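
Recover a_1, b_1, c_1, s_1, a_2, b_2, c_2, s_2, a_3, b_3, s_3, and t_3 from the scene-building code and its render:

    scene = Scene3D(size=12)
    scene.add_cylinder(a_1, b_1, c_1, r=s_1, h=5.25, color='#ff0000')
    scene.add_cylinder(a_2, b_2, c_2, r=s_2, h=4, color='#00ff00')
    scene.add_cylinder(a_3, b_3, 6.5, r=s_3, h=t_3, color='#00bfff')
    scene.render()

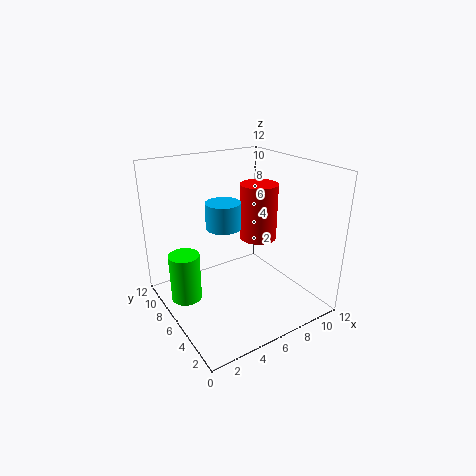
a_1 = 9.75, b_1 = 8.25, c_1 = 4.25, s_1 = 1.75, a_2 = 1.5, b_2 = 7, c_2 = 1.25, s_2 = 1.25, a_3 = 5.5, b_3 = 7.5, s_3 = 1.5, t_3 = 2.25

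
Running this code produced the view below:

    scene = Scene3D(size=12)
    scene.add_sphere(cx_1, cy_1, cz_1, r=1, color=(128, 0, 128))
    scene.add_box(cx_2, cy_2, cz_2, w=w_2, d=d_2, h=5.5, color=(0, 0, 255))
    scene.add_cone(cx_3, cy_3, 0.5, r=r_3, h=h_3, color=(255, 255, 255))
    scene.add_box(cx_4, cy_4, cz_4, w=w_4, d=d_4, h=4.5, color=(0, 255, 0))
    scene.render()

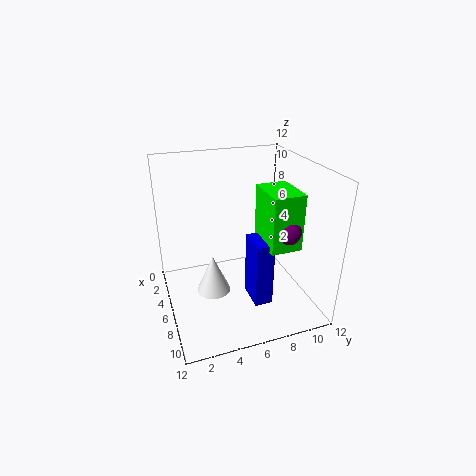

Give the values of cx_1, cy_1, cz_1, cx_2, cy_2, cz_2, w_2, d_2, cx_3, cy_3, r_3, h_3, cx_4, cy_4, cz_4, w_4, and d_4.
cx_1 = 9
cy_1 = 9
cz_1 = 7.5
cx_2 = 6.5
cy_2 = 6.5
cz_2 = 1
w_2 = 2.5
d_2 = 1.5
cx_3 = 5
cy_3 = 4
r_3 = 1.5
h_3 = 3.5
cx_4 = 6
cy_4 = 7.5
cz_4 = 6
w_4 = 3.5
d_4 = 2.5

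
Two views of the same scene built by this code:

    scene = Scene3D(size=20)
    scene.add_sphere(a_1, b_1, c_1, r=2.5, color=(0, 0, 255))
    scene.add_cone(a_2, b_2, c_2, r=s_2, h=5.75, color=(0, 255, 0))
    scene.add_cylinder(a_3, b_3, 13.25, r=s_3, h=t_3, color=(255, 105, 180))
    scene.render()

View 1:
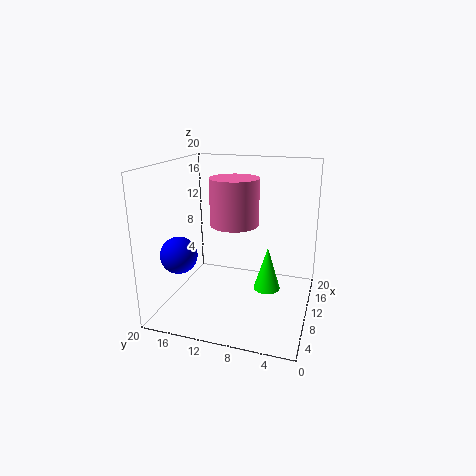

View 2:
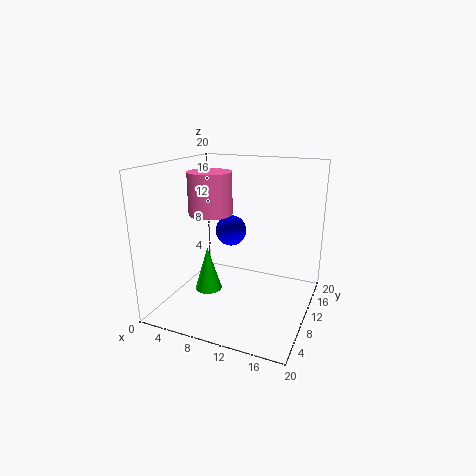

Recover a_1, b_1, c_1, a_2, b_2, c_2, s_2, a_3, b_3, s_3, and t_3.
a_1 = 5.75
b_1 = 17
c_1 = 8.25
a_2 = 7.75
b_2 = 5.25
c_2 = 4.25
s_2 = 1.75
a_3 = 6.25
b_3 = 9.25
s_3 = 3
t_3 = 5.75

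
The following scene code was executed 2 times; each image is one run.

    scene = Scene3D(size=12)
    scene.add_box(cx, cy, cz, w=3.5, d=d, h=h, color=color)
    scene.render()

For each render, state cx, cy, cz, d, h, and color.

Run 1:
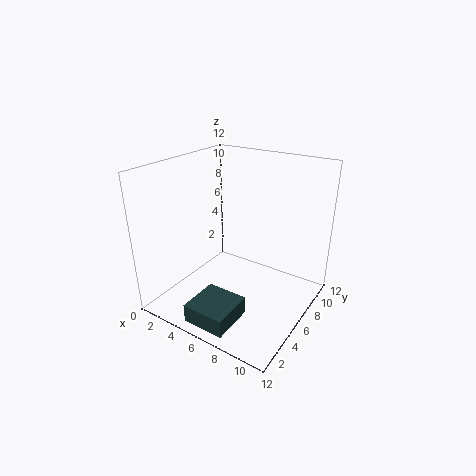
cx = 4.5
cy = 0.5
cz = 0.5
d = 3.5
h = 1.5
color = 'darkslategray'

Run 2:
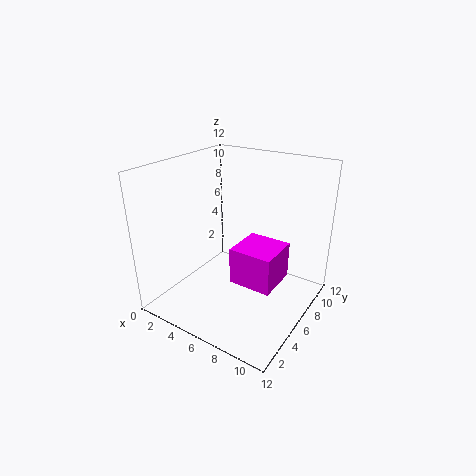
cx = 6.5
cy = 4
cz = 3
d = 3.5
h = 3
color = 'magenta'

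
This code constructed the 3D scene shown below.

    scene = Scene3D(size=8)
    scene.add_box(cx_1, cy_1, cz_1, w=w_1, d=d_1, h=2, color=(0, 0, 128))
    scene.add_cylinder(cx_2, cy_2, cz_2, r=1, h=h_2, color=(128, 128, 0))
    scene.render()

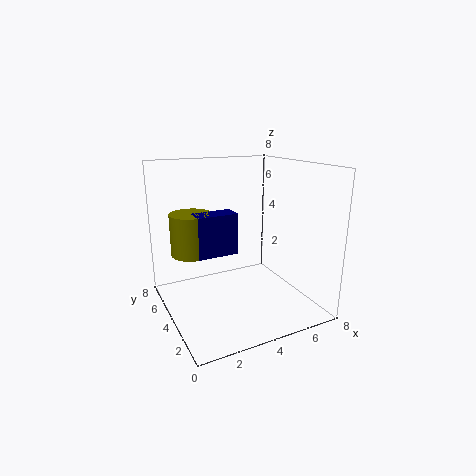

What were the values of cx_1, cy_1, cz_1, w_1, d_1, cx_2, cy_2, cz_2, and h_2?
cx_1 = 1, cy_1 = 2, cz_1 = 4, w_1 = 2, d_1 = 1, cx_2 = 1, cy_2 = 3, cz_2 = 4, h_2 = 2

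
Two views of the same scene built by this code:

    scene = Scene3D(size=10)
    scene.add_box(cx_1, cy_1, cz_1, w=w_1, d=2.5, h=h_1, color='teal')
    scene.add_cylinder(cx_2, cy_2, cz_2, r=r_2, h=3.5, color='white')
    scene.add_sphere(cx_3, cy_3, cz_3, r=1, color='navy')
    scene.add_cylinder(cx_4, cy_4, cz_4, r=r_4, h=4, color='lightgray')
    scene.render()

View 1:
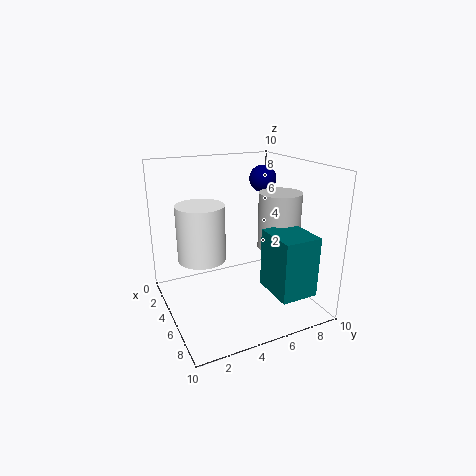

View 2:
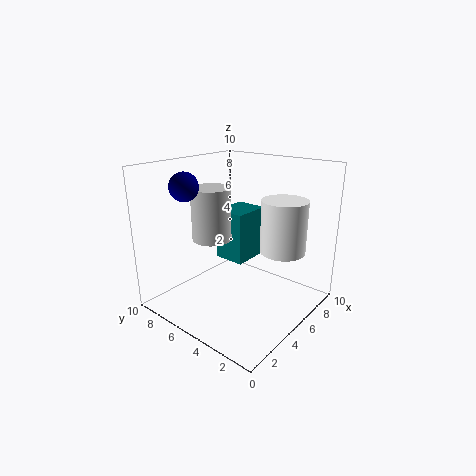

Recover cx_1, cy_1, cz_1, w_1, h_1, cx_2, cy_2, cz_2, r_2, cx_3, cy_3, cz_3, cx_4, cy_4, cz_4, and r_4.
cx_1 = 6.5, cy_1 = 6, cz_1 = 2, w_1 = 3, h_1 = 4, cx_2 = 6, cy_2 = 2, cz_2 = 4.5, r_2 = 1.5, cx_3 = 3, cy_3 = 8, cz_3 = 8.5, cx_4 = 5.5, cy_4 = 8, cz_4 = 4, r_4 = 1.5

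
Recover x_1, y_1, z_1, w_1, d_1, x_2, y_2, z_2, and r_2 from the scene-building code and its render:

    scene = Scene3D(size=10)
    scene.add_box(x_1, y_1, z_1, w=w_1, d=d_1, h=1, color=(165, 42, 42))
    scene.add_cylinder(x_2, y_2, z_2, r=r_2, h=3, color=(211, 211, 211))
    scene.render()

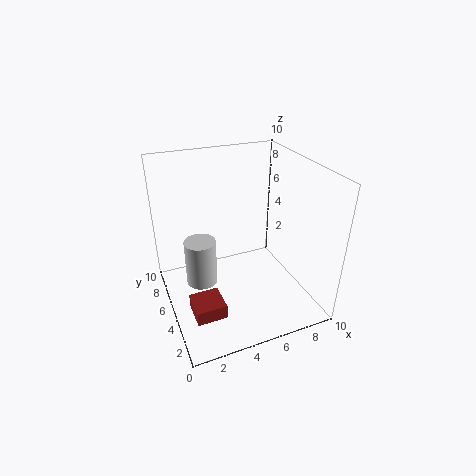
x_1 = 1
y_1 = 2
z_1 = 1
w_1 = 2
d_1 = 2
x_2 = 2
y_2 = 4
z_2 = 3
r_2 = 1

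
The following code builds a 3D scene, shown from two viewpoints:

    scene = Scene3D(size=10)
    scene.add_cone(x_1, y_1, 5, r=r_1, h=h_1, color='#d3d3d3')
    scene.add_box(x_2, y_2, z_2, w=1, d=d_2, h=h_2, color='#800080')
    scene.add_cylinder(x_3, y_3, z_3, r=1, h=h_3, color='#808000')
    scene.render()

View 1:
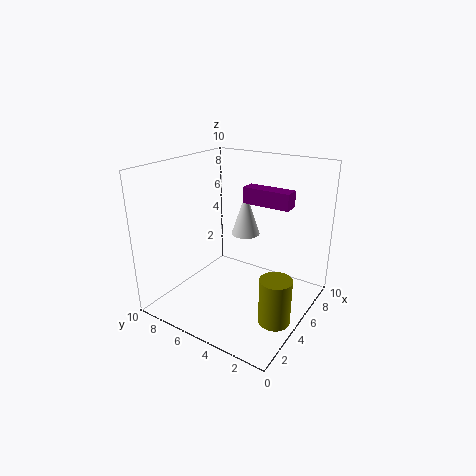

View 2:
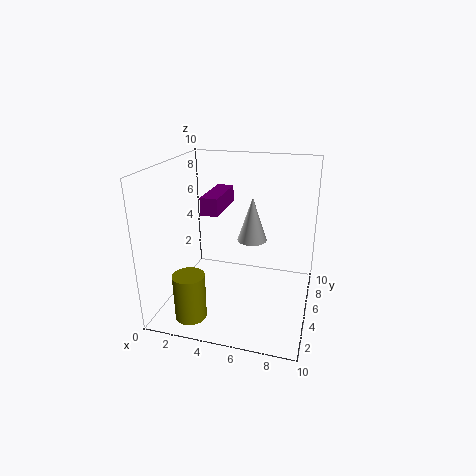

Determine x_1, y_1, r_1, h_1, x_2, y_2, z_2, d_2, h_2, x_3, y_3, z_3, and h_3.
x_1 = 6
y_1 = 5
r_1 = 1
h_1 = 3
x_2 = 4
y_2 = 1
z_2 = 8
d_2 = 3
h_2 = 1
x_3 = 3
y_3 = 1
z_3 = 1
h_3 = 3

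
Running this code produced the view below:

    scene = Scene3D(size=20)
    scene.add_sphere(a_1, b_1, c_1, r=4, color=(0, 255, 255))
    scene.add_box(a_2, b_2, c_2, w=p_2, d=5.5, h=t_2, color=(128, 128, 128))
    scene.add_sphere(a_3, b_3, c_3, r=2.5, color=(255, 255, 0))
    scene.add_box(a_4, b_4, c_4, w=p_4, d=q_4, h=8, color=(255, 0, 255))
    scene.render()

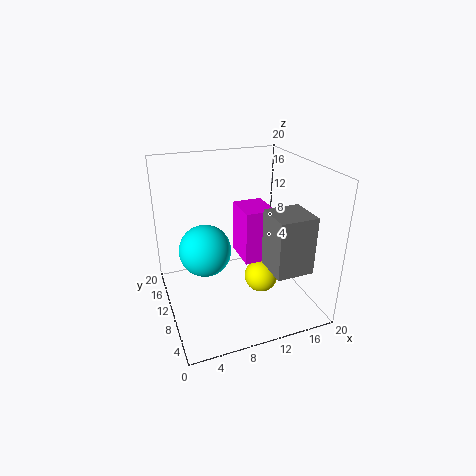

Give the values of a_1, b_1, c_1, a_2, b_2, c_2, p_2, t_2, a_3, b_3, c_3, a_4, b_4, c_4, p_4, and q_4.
a_1 = 6.5
b_1 = 15
c_1 = 6
a_2 = 14
b_2 = 5
c_2 = 5
p_2 = 5.5
t_2 = 8.5
a_3 = 14
b_3 = 10.5
c_3 = 2.5
a_4 = 11.5
b_4 = 10.5
c_4 = 5
p_4 = 4.5
q_4 = 5.5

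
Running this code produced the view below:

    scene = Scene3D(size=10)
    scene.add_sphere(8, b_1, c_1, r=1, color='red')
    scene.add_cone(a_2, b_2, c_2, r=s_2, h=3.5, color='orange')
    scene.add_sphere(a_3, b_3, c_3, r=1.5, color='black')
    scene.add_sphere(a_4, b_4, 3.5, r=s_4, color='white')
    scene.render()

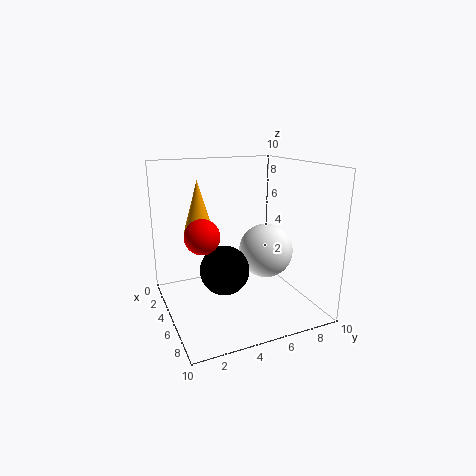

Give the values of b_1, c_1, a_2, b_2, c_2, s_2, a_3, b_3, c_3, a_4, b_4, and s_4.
b_1 = 1.5, c_1 = 6.5, a_2 = 4, b_2 = 2.5, c_2 = 5.5, s_2 = 1, a_3 = 7.5, b_3 = 3, c_3 = 4, a_4 = 4.5, b_4 = 7.5, s_4 = 2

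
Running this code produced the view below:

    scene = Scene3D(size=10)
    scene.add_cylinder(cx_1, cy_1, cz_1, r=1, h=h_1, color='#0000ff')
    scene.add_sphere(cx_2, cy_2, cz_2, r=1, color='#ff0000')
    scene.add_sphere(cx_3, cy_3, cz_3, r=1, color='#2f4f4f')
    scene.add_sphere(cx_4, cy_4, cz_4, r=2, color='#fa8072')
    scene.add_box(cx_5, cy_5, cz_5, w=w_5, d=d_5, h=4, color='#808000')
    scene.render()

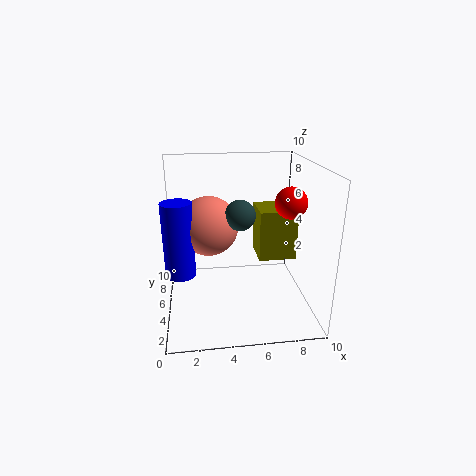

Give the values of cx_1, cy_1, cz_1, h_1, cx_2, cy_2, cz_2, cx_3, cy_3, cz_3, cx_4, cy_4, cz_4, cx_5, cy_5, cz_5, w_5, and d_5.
cx_1 = 1; cy_1 = 4; cz_1 = 3; h_1 = 5; cx_2 = 8; cy_2 = 3; cz_2 = 8; cx_3 = 5; cy_3 = 4; cz_3 = 7; cx_4 = 3; cy_4 = 5; cz_4 = 6; cx_5 = 7; cy_5 = 7; cz_5 = 2; w_5 = 3; d_5 = 3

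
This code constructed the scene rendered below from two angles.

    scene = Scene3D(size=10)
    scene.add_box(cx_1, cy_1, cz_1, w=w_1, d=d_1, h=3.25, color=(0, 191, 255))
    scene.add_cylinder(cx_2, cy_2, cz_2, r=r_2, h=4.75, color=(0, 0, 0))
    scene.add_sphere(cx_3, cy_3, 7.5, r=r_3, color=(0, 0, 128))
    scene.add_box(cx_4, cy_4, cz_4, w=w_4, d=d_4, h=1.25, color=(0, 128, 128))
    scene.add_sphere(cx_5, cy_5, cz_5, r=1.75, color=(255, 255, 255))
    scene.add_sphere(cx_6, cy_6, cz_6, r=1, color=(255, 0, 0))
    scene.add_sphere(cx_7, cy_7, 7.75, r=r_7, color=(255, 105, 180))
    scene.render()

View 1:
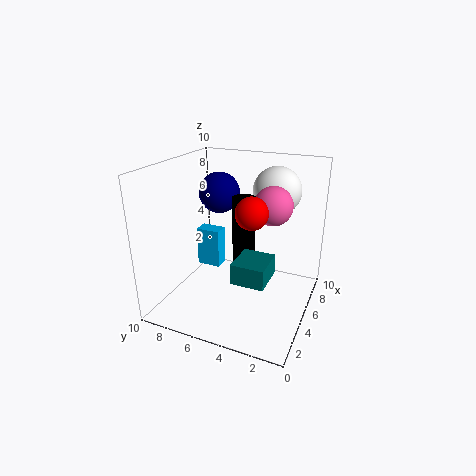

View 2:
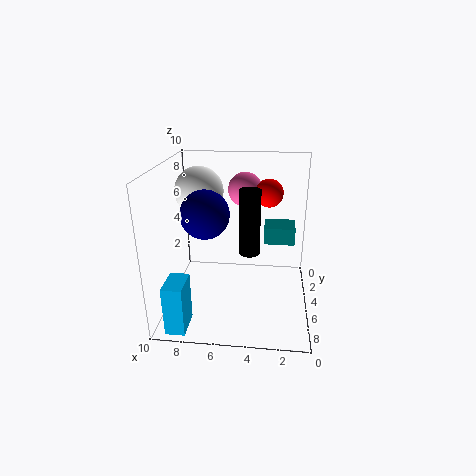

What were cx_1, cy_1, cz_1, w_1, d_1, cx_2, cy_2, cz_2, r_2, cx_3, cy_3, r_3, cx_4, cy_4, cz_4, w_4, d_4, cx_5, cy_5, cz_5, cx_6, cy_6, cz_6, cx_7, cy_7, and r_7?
cx_1 = 7.75, cy_1 = 8, cz_1 = 0.5, w_1 = 1.25, d_1 = 2, cx_2 = 4.25, cy_2 = 4.25, cz_2 = 3.5, r_2 = 0.75, cx_3 = 6.75, cy_3 = 7.25, r_3 = 1.5, cx_4 = 1, cy_4 = 1.75, cz_4 = 4, w_4 = 2.25, d_4 = 2, cx_5 = 8, cy_5 = 3.25, cz_5 = 7.75, cx_6 = 3, cy_6 = 3.25, cz_6 = 7.75, cx_7 = 4.75, cy_7 = 2.5, r_7 = 1.25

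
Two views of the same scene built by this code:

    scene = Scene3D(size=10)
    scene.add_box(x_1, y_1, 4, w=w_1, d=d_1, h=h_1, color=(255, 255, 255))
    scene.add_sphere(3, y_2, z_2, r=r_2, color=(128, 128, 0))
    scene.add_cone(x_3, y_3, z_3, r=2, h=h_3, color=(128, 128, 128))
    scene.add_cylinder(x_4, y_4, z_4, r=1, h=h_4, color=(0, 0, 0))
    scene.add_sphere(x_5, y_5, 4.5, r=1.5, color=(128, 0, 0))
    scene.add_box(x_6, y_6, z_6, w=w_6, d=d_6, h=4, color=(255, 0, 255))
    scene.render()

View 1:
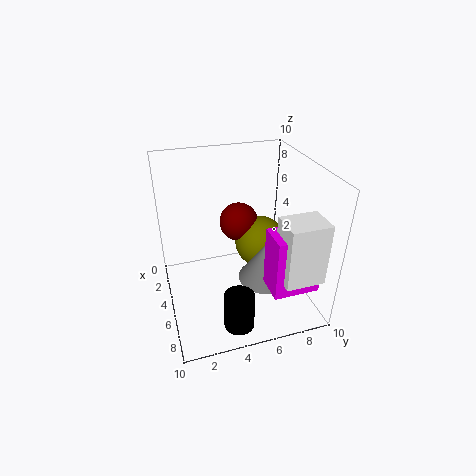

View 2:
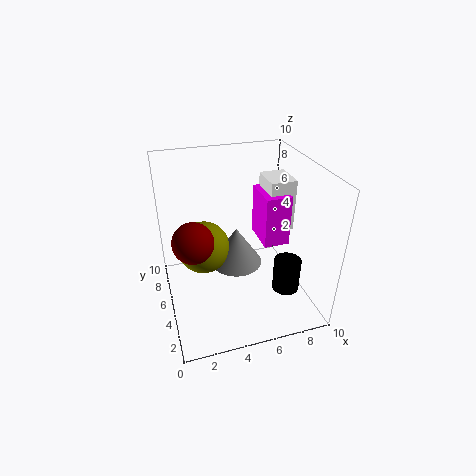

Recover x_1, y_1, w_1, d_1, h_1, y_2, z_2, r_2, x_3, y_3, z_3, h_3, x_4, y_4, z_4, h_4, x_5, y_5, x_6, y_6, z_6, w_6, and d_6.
x_1 = 8
y_1 = 6.5
w_1 = 2
d_1 = 2.5
h_1 = 4
y_2 = 7.5
z_2 = 3
r_2 = 2
x_3 = 5.5
y_3 = 7
z_3 = 1.5
h_3 = 3
x_4 = 8.5
y_4 = 4
z_4 = 0.5
h_4 = 2.5
x_5 = 2
y_5 = 6
x_6 = 7.5
y_6 = 6
z_6 = 3
w_6 = 2
d_6 = 3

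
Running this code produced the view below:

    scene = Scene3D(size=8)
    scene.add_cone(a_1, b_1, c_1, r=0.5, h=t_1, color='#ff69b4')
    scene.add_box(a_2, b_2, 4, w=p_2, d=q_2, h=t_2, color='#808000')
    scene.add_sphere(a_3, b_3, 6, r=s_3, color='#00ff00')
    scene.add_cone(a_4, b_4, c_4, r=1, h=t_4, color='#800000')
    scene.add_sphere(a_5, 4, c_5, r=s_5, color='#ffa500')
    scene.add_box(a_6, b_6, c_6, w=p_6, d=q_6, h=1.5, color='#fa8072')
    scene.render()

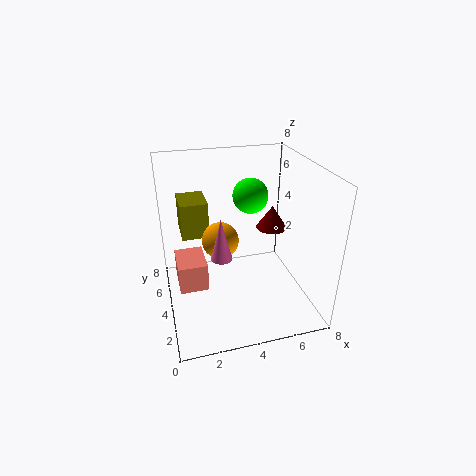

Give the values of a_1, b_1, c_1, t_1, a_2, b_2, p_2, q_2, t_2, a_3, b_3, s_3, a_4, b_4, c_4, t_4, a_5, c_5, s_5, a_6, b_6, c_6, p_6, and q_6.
a_1 = 2.5; b_1 = 1.5; c_1 = 4.5; t_1 = 2; a_2 = 1; b_2 = 4.5; p_2 = 1.5; q_2 = 2; t_2 = 2; a_3 = 5; b_3 = 5; s_3 = 1; a_4 = 7; b_4 = 6.5; c_4 = 3; t_4 = 1.5; a_5 = 3; c_5 = 4; s_5 = 1; a_6 = 0.5; b_6 = 2.5; c_6 = 2; p_6 = 1.5; q_6 = 2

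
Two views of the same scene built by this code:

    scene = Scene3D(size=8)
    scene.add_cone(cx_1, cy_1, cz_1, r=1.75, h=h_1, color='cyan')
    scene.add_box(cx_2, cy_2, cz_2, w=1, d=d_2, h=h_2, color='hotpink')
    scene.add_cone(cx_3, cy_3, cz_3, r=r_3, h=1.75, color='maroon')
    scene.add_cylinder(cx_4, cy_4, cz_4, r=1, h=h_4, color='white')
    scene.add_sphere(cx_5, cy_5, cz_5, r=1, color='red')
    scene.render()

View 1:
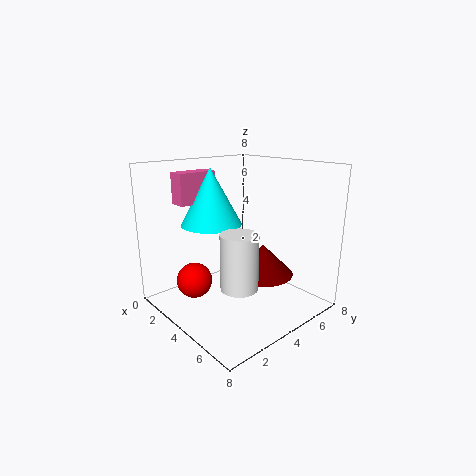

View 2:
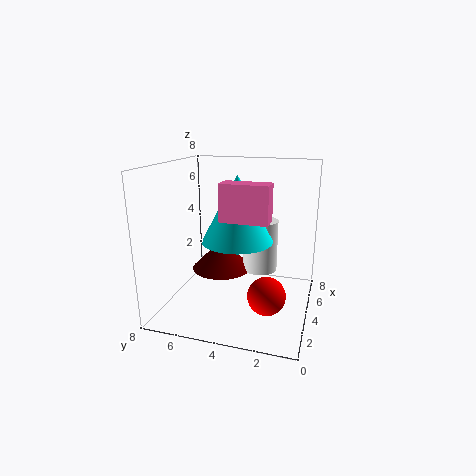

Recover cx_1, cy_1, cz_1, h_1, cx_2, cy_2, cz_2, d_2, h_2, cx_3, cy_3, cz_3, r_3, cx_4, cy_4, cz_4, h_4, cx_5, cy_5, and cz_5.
cx_1 = 2.25
cy_1 = 3.5
cz_1 = 4.5
h_1 = 3.25
cx_2 = 1
cy_2 = 1.75
cz_2 = 5.75
d_2 = 2.25
h_2 = 1.75
cx_3 = 4.75
cy_3 = 5.25
cz_3 = 1.75
r_3 = 1.75
cx_4 = 5.25
cy_4 = 3
cz_4 = 1.75
h_4 = 3
cx_5 = 2.5
cy_5 = 2
cz_5 = 1.5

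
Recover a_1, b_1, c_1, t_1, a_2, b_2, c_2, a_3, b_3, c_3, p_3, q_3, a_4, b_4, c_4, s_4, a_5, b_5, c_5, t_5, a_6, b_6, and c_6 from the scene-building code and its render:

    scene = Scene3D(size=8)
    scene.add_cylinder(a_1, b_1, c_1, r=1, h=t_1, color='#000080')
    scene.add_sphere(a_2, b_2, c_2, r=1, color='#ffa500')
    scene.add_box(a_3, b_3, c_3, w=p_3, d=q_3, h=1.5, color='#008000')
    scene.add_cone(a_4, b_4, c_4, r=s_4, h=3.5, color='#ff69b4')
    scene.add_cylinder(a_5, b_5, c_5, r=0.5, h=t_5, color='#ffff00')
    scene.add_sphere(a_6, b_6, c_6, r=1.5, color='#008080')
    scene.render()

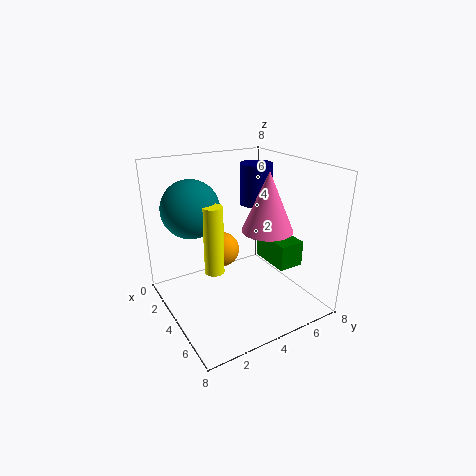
a_1 = 2; b_1 = 6.5; c_1 = 5; t_1 = 2.5; a_2 = 3; b_2 = 3.5; c_2 = 3; a_3 = 3; b_3 = 6; c_3 = 2; p_3 = 2.5; q_3 = 1.5; a_4 = 4; b_4 = 6; c_4 = 4; s_4 = 1.5; a_5 = 5; b_5 = 2; c_5 = 3; t_5 = 3.5; a_6 = 3.5; b_6 = 1.5; c_6 = 6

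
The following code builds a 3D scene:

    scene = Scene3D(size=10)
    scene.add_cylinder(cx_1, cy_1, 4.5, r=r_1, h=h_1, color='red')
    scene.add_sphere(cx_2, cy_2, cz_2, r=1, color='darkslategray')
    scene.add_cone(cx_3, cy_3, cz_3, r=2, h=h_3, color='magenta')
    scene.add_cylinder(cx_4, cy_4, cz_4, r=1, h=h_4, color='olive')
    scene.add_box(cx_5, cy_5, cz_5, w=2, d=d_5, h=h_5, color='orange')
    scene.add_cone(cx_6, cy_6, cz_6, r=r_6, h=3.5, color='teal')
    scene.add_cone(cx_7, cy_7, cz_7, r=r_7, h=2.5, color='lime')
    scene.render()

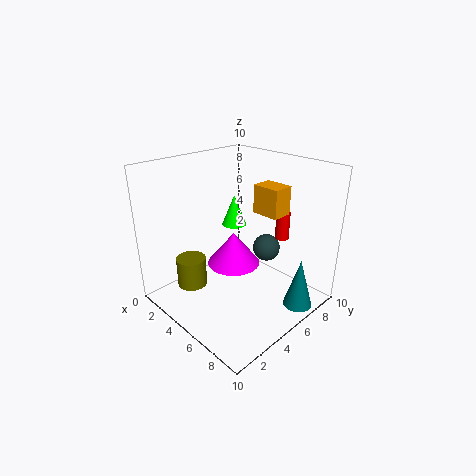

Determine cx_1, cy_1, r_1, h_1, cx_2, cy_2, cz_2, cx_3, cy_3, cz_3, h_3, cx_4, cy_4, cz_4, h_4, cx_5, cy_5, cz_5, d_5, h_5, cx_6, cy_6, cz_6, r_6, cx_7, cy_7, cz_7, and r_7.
cx_1 = 6.5; cy_1 = 8; r_1 = 0.5; h_1 = 2; cx_2 = 5.5; cy_2 = 7.5; cz_2 = 3.5; cx_3 = 3.5; cy_3 = 6; cz_3 = 2; h_3 = 2.5; cx_4 = 3.5; cy_4 = 2; cz_4 = 2; h_4 = 2; cx_5 = 5; cy_5 = 6.5; cz_5 = 6.5; d_5 = 1.5; h_5 = 2; cx_6 = 9; cy_6 = 7; cz_6 = 0.5; r_6 = 1; cx_7 = 1.5; cy_7 = 8; cz_7 = 4; r_7 = 1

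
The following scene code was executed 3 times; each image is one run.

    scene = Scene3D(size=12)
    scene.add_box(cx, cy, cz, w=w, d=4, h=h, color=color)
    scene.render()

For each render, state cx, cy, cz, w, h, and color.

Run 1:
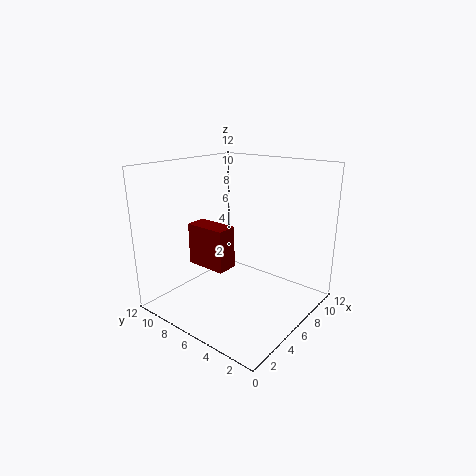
cx = 6
cy = 8
cz = 2
w = 2
h = 4
color = 'maroon'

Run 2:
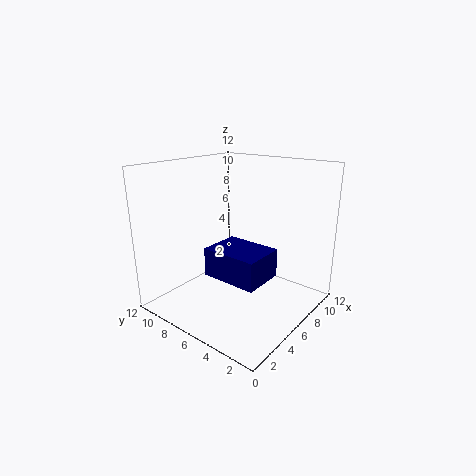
cx = 1
cy = 1
cz = 5
w = 3
h = 2
color = 'navy'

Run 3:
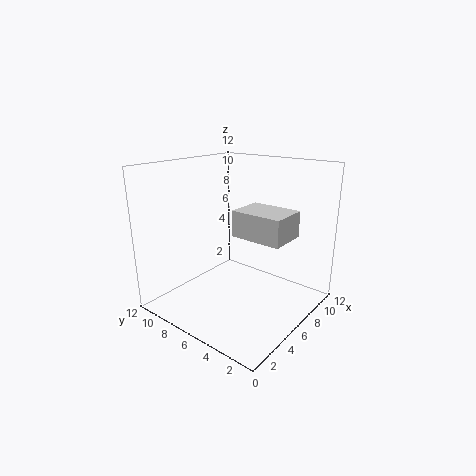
cx = 4
cy = 1
cz = 7
w = 3
h = 2
color = 'lightgray'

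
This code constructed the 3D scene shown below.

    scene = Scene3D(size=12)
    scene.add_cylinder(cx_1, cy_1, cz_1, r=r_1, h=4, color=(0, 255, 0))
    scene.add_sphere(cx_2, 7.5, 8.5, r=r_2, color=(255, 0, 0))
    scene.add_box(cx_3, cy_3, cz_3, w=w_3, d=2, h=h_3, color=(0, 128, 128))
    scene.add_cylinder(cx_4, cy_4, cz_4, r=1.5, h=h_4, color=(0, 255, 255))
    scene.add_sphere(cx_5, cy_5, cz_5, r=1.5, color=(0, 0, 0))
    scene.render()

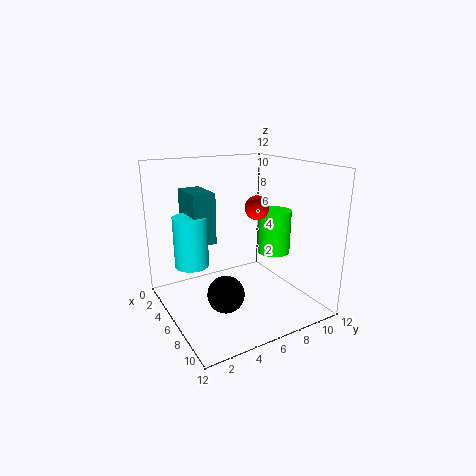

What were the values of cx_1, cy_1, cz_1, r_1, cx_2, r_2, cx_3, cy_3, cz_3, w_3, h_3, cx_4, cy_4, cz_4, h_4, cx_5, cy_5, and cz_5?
cx_1 = 5, cy_1 = 10.5, cz_1 = 3.5, r_1 = 1.5, cx_2 = 6.5, r_2 = 1, cx_3 = 0.5, cy_3 = 3, cz_3 = 5, w_3 = 3.5, h_3 = 4.5, cx_4 = 3, cy_4 = 3, cz_4 = 3, h_4 = 4.5, cx_5 = 7.5, cy_5 = 4, cz_5 = 2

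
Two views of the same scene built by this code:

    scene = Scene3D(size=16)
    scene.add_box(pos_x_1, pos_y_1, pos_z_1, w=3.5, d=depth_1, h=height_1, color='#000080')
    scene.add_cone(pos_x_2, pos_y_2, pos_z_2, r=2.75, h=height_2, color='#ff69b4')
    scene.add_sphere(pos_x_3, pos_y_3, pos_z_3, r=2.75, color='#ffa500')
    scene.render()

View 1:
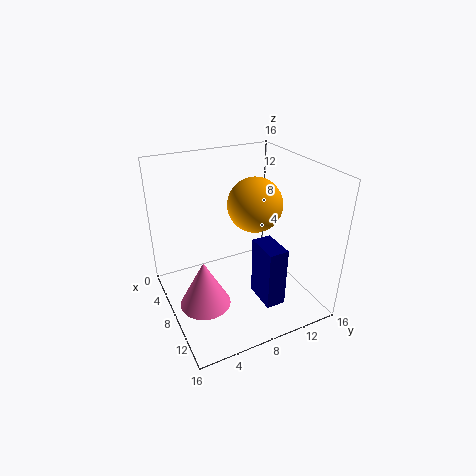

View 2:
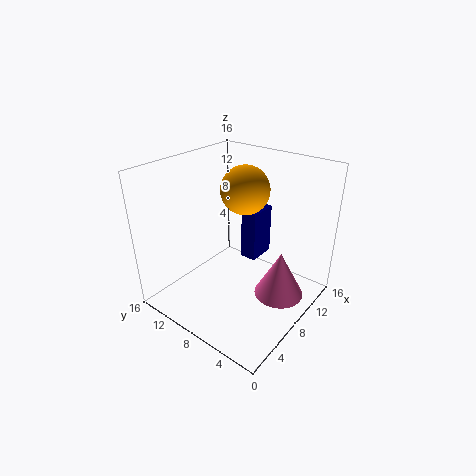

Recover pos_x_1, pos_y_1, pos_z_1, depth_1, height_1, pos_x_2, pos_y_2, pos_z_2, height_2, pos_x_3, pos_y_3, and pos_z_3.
pos_x_1 = 11.25
pos_y_1 = 8
pos_z_1 = 3.25
depth_1 = 2
height_1 = 6.25
pos_x_2 = 9.5
pos_y_2 = 3.25
pos_z_2 = 1.75
height_2 = 5.25
pos_x_3 = 10.25
pos_y_3 = 8.75
pos_z_3 = 12.75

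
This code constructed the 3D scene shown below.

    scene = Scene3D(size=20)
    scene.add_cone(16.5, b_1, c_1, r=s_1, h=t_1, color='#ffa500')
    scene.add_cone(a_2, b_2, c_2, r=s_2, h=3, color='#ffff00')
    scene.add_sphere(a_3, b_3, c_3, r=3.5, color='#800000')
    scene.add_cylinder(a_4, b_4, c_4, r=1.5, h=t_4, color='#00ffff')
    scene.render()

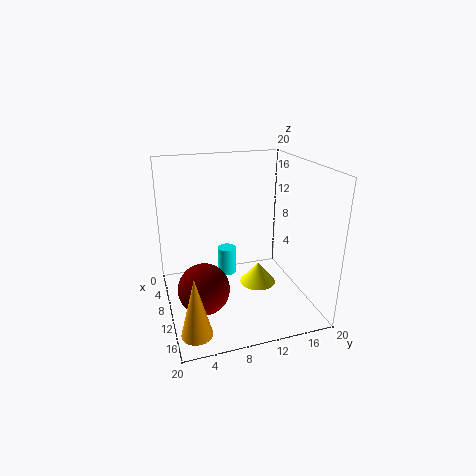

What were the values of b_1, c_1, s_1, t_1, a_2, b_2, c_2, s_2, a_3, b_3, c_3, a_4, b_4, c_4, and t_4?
b_1 = 2.5; c_1 = 0.5; s_1 = 2; t_1 = 8; a_2 = 11.5; b_2 = 12.5; c_2 = 3.5; s_2 = 2.5; a_3 = 12; b_3 = 4.5; c_3 = 4; a_4 = 2.5; b_4 = 10.5; c_4 = 0.5; t_4 = 4.5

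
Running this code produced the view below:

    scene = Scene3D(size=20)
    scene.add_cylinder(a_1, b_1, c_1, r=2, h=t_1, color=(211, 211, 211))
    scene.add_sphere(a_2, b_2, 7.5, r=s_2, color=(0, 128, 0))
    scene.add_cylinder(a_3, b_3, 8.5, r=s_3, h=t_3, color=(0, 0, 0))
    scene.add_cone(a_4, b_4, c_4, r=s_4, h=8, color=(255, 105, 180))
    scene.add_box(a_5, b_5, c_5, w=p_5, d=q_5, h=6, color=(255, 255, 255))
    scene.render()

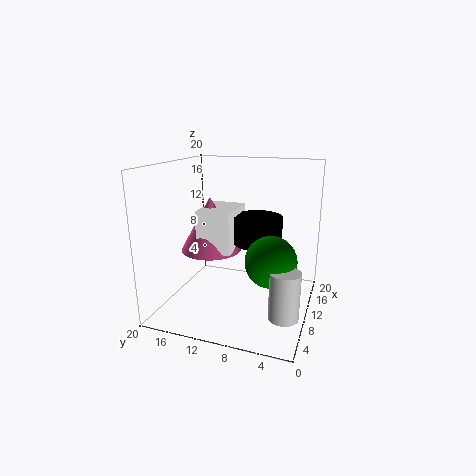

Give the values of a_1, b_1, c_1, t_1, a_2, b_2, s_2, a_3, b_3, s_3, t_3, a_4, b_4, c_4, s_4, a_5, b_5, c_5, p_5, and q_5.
a_1 = 6.5
b_1 = 2.5
c_1 = 1
t_1 = 6.5
a_2 = 9
b_2 = 5
s_2 = 3.5
a_3 = 13
b_3 = 8
s_3 = 3.5
t_3 = 4
a_4 = 12
b_4 = 15
c_4 = 7
s_4 = 4.5
a_5 = 9
b_5 = 11
c_5 = 7.5
p_5 = 7
q_5 = 5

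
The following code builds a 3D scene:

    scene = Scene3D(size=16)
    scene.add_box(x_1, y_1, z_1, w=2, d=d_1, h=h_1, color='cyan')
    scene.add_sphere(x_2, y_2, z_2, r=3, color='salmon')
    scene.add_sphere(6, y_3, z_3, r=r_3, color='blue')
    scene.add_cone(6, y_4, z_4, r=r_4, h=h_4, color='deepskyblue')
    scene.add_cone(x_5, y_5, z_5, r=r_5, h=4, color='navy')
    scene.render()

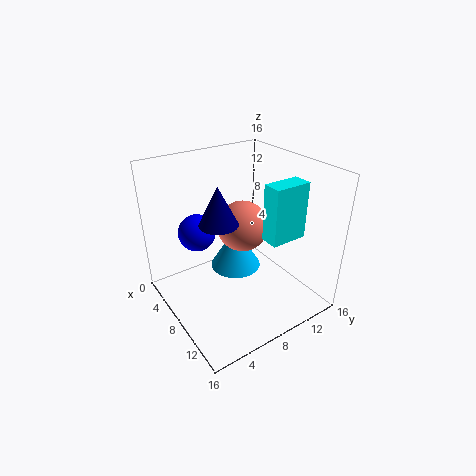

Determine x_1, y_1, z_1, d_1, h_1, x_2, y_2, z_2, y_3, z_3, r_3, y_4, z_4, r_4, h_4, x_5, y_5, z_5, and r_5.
x_1 = 11; y_1 = 9; z_1 = 9; d_1 = 4; h_1 = 6; x_2 = 6; y_2 = 10; z_2 = 8; y_3 = 4; z_3 = 9; r_3 = 2; y_4 = 9; z_4 = 3; r_4 = 3; h_4 = 5; x_5 = 9; y_5 = 5; z_5 = 11; r_5 = 2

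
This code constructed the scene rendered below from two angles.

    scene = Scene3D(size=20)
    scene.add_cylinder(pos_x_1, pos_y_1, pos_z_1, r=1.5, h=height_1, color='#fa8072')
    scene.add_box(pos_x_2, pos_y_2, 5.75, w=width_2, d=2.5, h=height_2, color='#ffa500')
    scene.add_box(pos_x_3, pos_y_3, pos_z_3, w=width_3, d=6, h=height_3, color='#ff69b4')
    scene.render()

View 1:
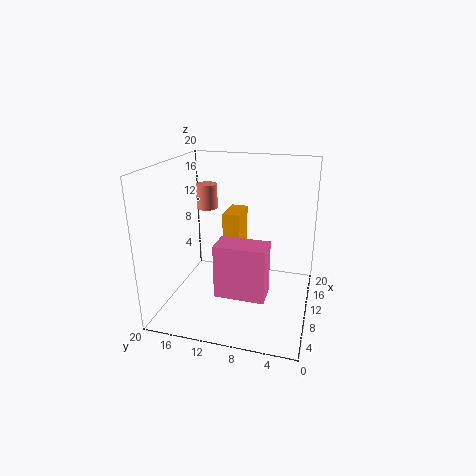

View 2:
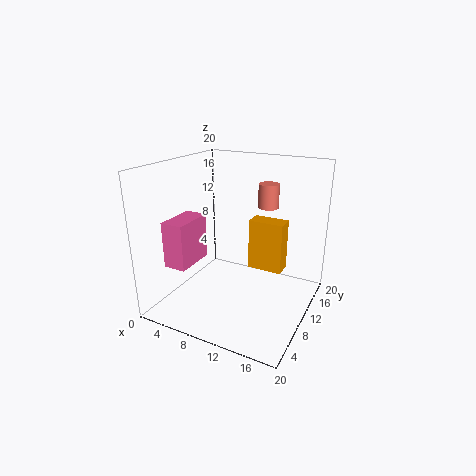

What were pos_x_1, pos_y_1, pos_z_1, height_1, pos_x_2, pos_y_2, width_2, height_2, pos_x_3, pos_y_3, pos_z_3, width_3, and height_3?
pos_x_1 = 12.25
pos_y_1 = 15.25
pos_z_1 = 13.25
height_1 = 3.5
pos_x_2 = 11.5
pos_y_2 = 10.25
width_2 = 4.75
height_2 = 7
pos_x_3 = 1.25
pos_y_3 = 4.5
pos_z_3 = 6
width_3 = 3.25
height_3 = 6.5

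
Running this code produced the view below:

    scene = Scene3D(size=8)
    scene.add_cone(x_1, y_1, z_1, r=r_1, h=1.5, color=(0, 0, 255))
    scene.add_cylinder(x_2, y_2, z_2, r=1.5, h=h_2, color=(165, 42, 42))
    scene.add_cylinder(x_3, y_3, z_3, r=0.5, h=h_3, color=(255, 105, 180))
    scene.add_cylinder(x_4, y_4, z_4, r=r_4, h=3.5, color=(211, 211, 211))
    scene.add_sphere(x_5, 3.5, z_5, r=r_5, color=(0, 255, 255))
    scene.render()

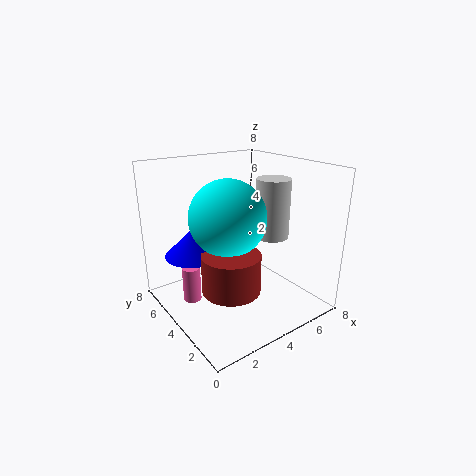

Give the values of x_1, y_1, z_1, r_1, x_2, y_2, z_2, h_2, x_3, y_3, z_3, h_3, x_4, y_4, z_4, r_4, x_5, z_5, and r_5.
x_1 = 1.5; y_1 = 4.5; z_1 = 3.5; r_1 = 1.5; x_2 = 2.5; y_2 = 2.5; z_2 = 2; h_2 = 2; x_3 = 1.5; y_3 = 5; z_3 = 0.5; h_3 = 2; x_4 = 6.5; y_4 = 4; z_4 = 3.5; r_4 = 1; x_5 = 3; z_5 = 5.5; r_5 = 2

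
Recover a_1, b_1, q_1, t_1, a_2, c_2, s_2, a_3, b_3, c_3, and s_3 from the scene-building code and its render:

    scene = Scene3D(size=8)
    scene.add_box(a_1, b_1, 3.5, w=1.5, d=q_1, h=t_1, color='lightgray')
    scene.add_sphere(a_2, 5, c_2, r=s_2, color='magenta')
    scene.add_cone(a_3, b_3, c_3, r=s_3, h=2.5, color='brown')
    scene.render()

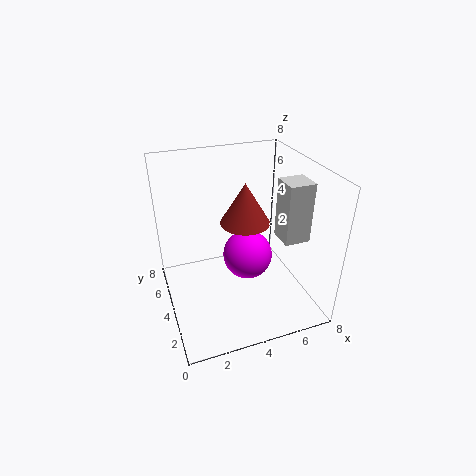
a_1 = 6.5
b_1 = 3
q_1 = 1.5
t_1 = 3.5
a_2 = 5
c_2 = 2
s_2 = 1.5
a_3 = 5
b_3 = 5.5
c_3 = 4
s_3 = 1.5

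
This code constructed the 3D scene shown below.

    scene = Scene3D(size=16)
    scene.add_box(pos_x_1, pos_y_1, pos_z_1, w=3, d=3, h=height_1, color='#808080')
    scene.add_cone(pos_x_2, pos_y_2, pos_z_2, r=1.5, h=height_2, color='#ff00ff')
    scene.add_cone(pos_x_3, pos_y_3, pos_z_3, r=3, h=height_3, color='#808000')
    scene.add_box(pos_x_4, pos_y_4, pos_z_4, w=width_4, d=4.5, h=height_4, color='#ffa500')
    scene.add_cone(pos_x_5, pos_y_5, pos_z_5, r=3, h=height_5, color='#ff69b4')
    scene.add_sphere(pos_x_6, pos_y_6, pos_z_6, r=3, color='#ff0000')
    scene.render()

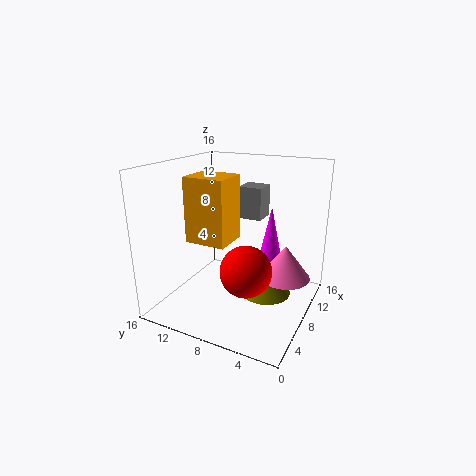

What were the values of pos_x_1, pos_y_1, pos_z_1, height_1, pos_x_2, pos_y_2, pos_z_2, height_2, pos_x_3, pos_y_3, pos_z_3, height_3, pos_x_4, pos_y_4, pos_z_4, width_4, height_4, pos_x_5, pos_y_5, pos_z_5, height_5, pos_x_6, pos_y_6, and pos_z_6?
pos_x_1 = 13; pos_y_1 = 7.5; pos_z_1 = 8.5; height_1 = 4; pos_x_2 = 13; pos_y_2 = 6; pos_z_2 = 3.5; height_2 = 7; pos_x_3 = 10.5; pos_y_3 = 5.5; pos_z_3 = 0.5; height_3 = 4; pos_x_4 = 4.5; pos_y_4 = 8; pos_z_4 = 8; width_4 = 4; height_4 = 7; pos_x_5 = 11.5; pos_y_5 = 3.5; pos_z_5 = 2.5; height_5 = 4; pos_x_6 = 8; pos_y_6 = 7; pos_z_6 = 4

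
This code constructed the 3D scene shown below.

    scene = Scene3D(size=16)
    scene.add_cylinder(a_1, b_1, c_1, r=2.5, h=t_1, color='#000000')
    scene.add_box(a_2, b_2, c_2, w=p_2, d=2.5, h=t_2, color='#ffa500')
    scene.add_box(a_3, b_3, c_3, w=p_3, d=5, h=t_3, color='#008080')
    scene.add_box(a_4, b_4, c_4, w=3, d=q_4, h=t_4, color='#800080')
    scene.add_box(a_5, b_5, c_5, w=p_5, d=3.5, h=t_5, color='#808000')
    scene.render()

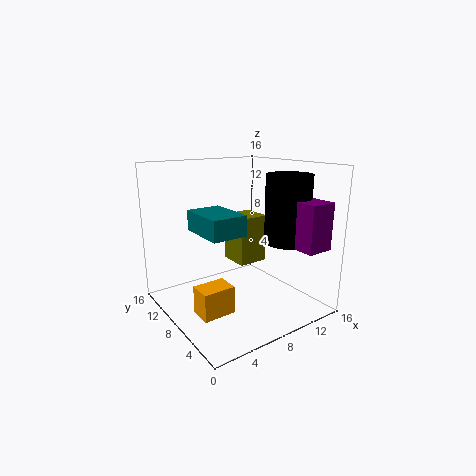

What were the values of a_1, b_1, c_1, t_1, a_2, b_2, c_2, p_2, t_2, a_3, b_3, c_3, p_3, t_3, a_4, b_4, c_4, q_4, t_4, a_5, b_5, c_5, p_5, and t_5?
a_1 = 12.5, b_1 = 5, c_1 = 7.5, t_1 = 7.5, a_2 = 2, b_2 = 5, c_2 = 1, p_2 = 3.5, t_2 = 3, a_3 = 2, b_3 = 3, c_3 = 10, p_3 = 3.5, t_3 = 2, a_4 = 11.5, b_4 = 0.5, c_4 = 7.5, q_4 = 5, t_4 = 5, a_5 = 8.5, b_5 = 8, c_5 = 4.5, p_5 = 3.5, t_5 = 5.5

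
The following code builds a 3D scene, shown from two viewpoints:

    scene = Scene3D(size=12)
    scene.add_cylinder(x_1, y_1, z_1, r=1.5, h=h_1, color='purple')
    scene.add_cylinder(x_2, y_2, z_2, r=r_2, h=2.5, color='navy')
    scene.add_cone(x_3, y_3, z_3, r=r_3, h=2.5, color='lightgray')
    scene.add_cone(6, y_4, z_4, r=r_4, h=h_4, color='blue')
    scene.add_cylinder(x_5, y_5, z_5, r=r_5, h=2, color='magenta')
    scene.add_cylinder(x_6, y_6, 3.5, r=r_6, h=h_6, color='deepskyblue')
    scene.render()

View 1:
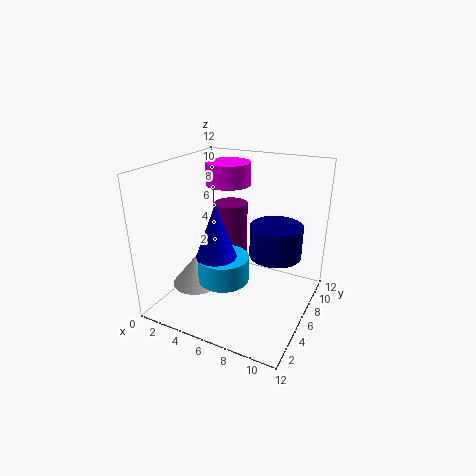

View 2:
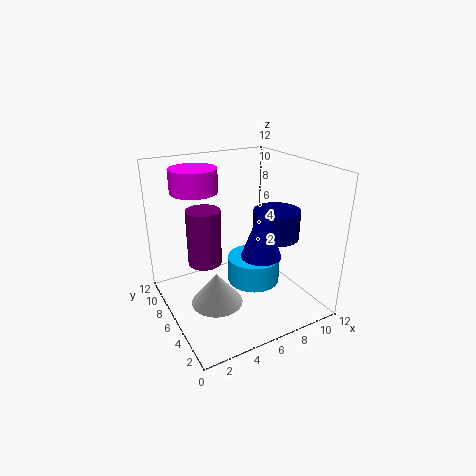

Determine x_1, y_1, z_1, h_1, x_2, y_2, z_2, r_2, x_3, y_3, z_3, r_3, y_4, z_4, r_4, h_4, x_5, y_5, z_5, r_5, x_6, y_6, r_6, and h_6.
x_1 = 4, y_1 = 8.5, z_1 = 3, h_1 = 5, x_2 = 9.5, y_2 = 5.5, z_2 = 5.5, r_2 = 2, x_3 = 3, y_3 = 4, z_3 = 2, r_3 = 2, y_4 = 2.5, z_4 = 6, r_4 = 1.5, h_4 = 4, x_5 = 3.5, y_5 = 9, z_5 = 9.5, r_5 = 2, x_6 = 6, y_6 = 3.5, r_6 = 2, h_6 = 2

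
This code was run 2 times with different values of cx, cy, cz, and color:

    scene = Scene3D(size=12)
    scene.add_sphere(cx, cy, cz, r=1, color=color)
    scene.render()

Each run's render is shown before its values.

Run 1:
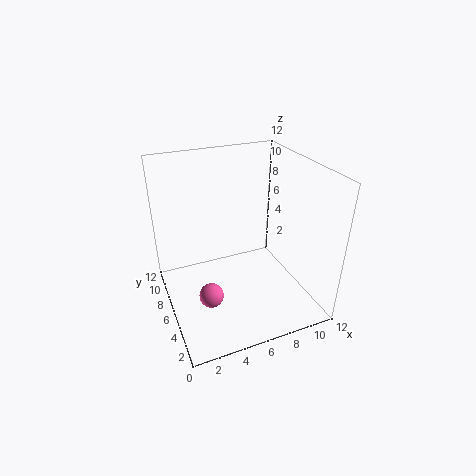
cx = 3
cy = 4.5
cz = 2
color = 'hotpink'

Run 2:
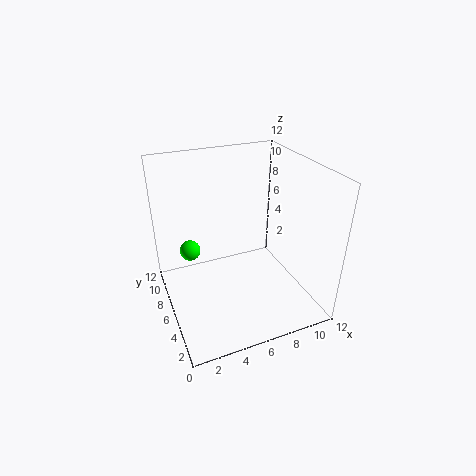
cx = 3
cy = 11
cz = 2.5
color = 'lime'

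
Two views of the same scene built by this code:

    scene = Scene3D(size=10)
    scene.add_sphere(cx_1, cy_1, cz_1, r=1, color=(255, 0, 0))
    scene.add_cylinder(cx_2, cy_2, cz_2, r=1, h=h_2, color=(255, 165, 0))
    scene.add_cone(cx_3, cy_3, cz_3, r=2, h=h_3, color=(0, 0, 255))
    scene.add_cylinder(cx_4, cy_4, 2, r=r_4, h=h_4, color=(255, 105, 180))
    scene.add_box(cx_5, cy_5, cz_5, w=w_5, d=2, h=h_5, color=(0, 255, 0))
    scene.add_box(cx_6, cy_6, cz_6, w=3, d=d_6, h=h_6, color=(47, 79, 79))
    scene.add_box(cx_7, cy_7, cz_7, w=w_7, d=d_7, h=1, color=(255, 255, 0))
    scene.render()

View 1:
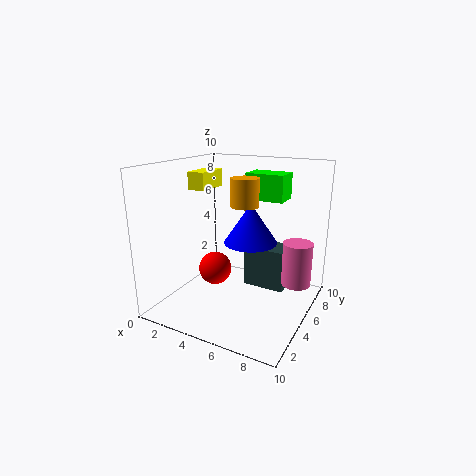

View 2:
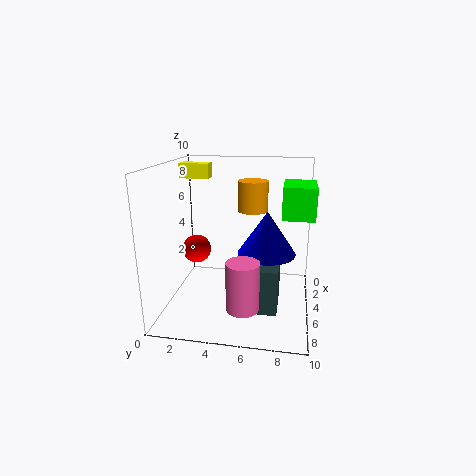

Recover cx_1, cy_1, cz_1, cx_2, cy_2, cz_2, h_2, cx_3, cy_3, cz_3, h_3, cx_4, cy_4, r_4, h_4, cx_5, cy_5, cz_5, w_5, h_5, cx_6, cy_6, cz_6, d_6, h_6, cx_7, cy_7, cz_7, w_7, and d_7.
cx_1 = 5, cy_1 = 2, cz_1 = 4, cx_2 = 5, cy_2 = 6, cz_2 = 7, h_2 = 2, cx_3 = 5, cy_3 = 7, cz_3 = 4, h_3 = 3, cx_4 = 9, cy_4 = 6, r_4 = 1, h_4 = 3, cx_5 = 4, cy_5 = 8, cz_5 = 7, w_5 = 3, h_5 = 2, cx_6 = 5, cy_6 = 6, cz_6 = 1, d_6 = 2, h_6 = 3, cx_7 = 4, cy_7 = 1, cz_7 = 9, w_7 = 1, d_7 = 2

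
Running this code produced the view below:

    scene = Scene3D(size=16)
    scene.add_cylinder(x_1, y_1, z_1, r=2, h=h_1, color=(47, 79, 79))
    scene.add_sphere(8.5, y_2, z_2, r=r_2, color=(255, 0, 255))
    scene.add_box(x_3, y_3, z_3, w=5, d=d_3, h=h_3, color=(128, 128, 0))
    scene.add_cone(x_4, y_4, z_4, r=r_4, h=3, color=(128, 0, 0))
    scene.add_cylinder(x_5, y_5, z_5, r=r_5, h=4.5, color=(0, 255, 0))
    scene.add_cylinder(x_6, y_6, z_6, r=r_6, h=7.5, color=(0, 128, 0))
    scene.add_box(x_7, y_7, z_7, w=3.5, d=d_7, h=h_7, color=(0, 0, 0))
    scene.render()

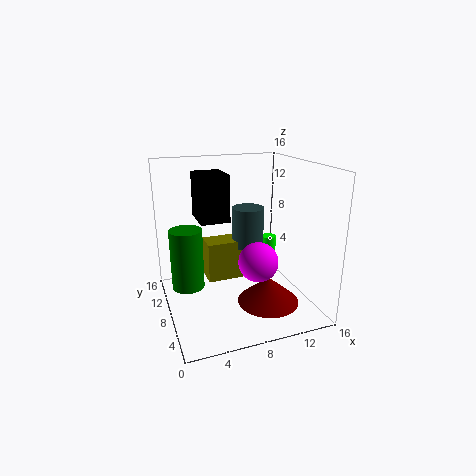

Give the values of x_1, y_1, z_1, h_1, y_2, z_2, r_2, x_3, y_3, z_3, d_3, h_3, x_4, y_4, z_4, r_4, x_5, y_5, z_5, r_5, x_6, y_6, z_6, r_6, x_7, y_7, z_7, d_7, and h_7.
x_1 = 11; y_1 = 12.5; z_1 = 5; h_1 = 5; y_2 = 3.5; z_2 = 7; r_2 = 2; x_3 = 5.5; y_3 = 11.5; z_3 = 1; d_3 = 3; h_3 = 5; x_4 = 11; y_4 = 6; z_4 = 0.5; r_4 = 3.5; x_5 = 15; y_5 = 14.5; z_5 = 0.5; r_5 = 1; x_6 = 3; y_6 = 12.5; z_6 = 0.5; r_6 = 2; x_7 = 4.5; y_7 = 10.5; z_7 = 9; d_7 = 4.5; h_7 = 5.5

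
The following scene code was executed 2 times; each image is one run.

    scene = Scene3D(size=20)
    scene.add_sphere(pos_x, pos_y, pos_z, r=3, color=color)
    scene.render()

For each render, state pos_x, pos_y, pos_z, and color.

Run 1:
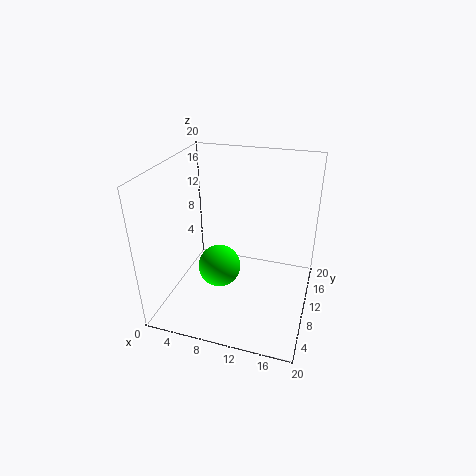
pos_x = 7.5, pos_y = 9, pos_z = 5.5, color = 'lime'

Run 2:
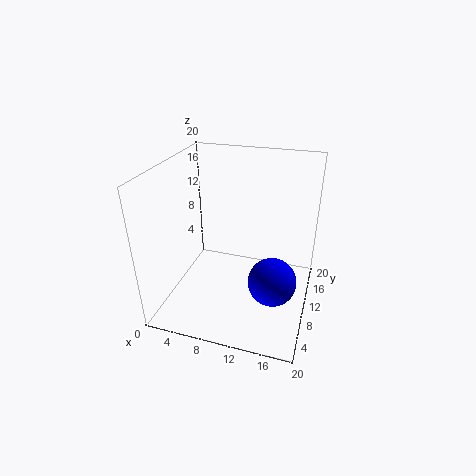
pos_x = 16, pos_y = 5, pos_z = 7.5, color = 'blue'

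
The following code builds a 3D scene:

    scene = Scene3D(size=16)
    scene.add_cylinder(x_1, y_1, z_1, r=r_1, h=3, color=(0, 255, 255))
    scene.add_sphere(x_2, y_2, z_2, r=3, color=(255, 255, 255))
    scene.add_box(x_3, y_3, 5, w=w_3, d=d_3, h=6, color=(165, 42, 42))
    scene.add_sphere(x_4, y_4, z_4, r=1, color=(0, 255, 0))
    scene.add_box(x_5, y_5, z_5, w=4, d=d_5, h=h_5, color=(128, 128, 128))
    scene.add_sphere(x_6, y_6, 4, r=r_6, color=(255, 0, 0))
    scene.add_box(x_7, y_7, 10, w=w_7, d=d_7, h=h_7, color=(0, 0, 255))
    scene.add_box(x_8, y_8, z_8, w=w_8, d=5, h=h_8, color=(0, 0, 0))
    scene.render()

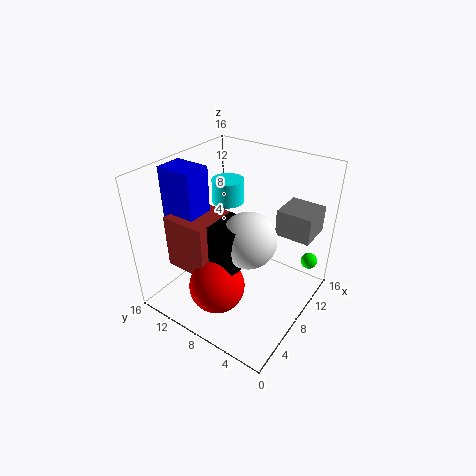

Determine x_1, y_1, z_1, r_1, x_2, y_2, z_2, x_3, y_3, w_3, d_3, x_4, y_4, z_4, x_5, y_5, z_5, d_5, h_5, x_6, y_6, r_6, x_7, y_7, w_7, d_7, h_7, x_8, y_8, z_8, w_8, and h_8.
x_1 = 13
y_1 = 13
z_1 = 9
r_1 = 2
x_2 = 7
y_2 = 6
z_2 = 9
x_3 = 3
y_3 = 9
w_3 = 5
d_3 = 5
x_4 = 15
y_4 = 2
z_4 = 3
x_5 = 11
y_5 = 1
z_5 = 8
d_5 = 4
h_5 = 3
x_6 = 4
y_6 = 8
r_6 = 3
x_7 = 4
y_7 = 11
w_7 = 3
d_7 = 4
h_7 = 6
x_8 = 4
y_8 = 6
z_8 = 6
w_8 = 4
h_8 = 5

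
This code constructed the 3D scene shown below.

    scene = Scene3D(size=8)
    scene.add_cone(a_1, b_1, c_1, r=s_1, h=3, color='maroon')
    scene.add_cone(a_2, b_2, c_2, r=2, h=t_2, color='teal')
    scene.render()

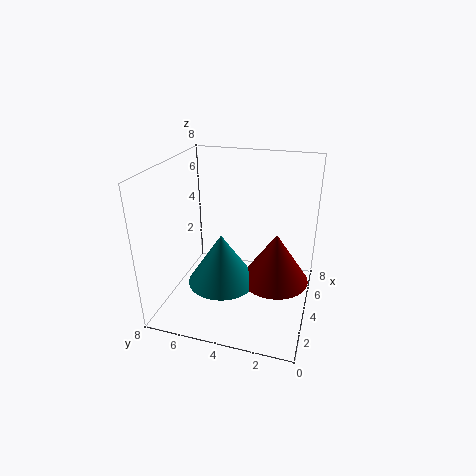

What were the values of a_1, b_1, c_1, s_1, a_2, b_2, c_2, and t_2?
a_1 = 5
b_1 = 2
c_1 = 1
s_1 = 2
a_2 = 4
b_2 = 5
c_2 = 1
t_2 = 3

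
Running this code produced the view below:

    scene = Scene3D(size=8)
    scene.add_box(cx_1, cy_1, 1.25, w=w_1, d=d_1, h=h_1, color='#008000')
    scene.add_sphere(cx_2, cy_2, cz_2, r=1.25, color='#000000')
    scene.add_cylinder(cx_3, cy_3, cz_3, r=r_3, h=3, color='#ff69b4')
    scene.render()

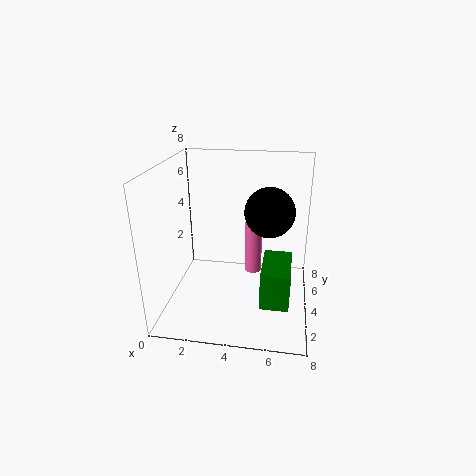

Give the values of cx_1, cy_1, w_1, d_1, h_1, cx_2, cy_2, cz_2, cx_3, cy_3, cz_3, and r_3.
cx_1 = 5.5, cy_1 = 1.5, w_1 = 1.5, d_1 = 2.75, h_1 = 2, cx_2 = 5.75, cy_2 = 3, cz_2 = 6, cx_3 = 4.75, cy_3 = 5, cz_3 = 1.5, r_3 = 0.5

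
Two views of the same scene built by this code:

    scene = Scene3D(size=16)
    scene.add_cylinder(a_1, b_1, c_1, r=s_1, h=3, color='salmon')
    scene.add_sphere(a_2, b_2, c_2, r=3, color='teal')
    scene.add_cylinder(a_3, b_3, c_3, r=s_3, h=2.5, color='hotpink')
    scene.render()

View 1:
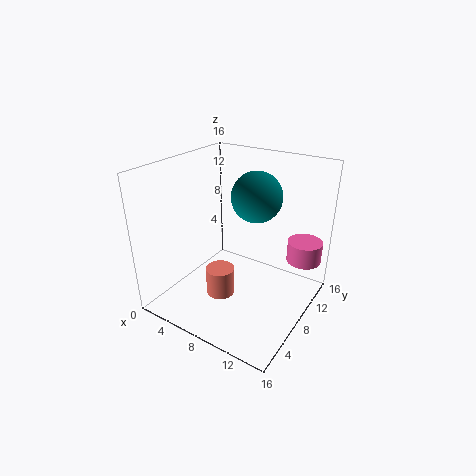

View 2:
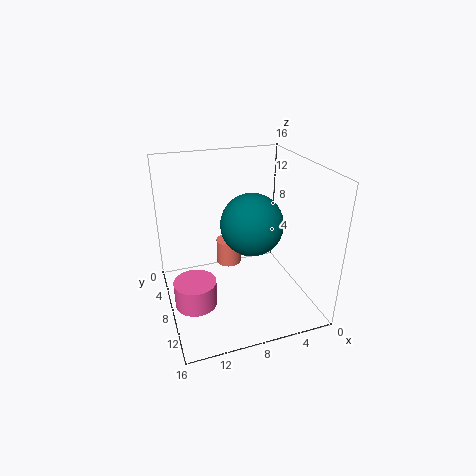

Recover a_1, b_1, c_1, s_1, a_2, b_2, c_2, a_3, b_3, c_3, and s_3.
a_1 = 8; b_1 = 4.5; c_1 = 3; s_1 = 1.5; a_2 = 8; b_2 = 12; c_2 = 11.5; a_3 = 14; b_3 = 13; c_3 = 4.5; s_3 = 2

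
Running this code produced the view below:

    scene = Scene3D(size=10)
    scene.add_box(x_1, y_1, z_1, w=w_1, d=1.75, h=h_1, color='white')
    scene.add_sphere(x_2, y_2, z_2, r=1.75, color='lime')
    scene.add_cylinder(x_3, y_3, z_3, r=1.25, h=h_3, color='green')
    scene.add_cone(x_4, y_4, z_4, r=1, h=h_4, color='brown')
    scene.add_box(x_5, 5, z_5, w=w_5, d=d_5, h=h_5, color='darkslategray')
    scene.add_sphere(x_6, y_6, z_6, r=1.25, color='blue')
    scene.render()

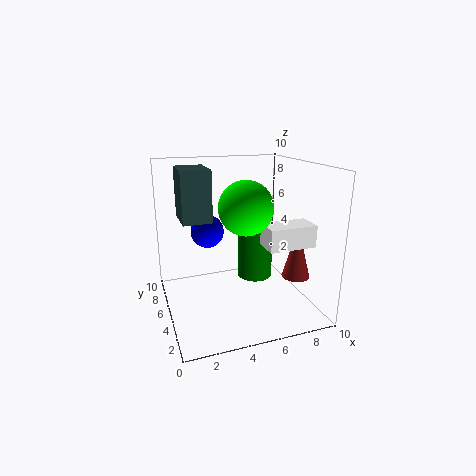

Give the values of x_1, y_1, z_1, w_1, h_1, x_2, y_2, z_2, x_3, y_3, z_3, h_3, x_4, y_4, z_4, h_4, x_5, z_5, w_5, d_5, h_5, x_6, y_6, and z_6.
x_1 = 6.25; y_1 = 2.25; z_1 = 4.75; w_1 = 3.25; h_1 = 1.5; x_2 = 5; y_2 = 3.5; z_2 = 7.5; x_3 = 6.5; y_3 = 5.5; z_3 = 1.75; h_3 = 3.75; x_4 = 9; y_4 = 3.75; z_4 = 2; h_4 = 3.75; x_5 = 1.25; z_5 = 6.25; w_5 = 2; d_5 = 2.75; h_5 = 3.5; x_6 = 3.5; y_6 = 7.75; z_6 = 4.75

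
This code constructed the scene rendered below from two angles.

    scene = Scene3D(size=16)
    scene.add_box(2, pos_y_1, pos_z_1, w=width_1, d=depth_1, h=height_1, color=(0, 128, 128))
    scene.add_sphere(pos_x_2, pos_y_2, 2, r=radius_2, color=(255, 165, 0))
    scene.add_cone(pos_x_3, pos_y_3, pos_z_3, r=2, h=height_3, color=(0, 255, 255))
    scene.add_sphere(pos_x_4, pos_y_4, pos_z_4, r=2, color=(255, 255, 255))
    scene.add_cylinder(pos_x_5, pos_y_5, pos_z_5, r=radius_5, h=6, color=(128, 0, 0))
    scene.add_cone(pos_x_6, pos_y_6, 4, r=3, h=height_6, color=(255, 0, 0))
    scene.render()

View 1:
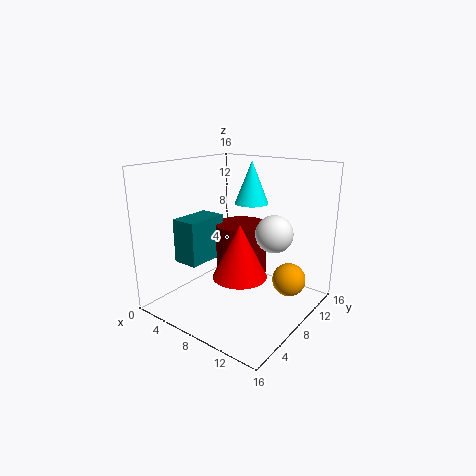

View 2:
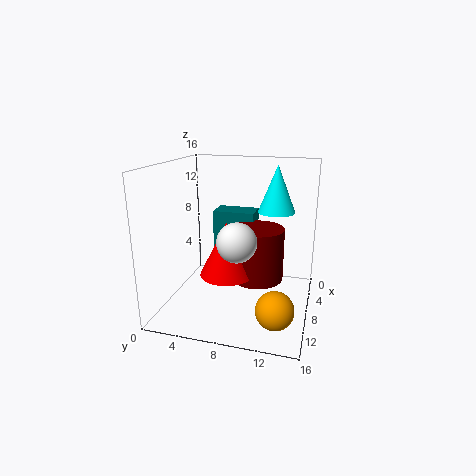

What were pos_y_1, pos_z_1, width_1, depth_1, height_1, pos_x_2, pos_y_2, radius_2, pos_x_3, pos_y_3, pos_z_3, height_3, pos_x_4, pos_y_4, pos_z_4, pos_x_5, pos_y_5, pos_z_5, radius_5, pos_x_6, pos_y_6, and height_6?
pos_y_1 = 4, pos_z_1 = 5, width_1 = 3, depth_1 = 5, height_1 = 5, pos_x_2 = 12, pos_y_2 = 13, radius_2 = 2, pos_x_3 = 7, pos_y_3 = 12, pos_z_3 = 11, height_3 = 5, pos_x_4 = 12, pos_y_4 = 9, pos_z_4 = 9, pos_x_5 = 7, pos_y_5 = 10, pos_z_5 = 3, radius_5 = 3, pos_x_6 = 9, pos_y_6 = 7, height_6 = 6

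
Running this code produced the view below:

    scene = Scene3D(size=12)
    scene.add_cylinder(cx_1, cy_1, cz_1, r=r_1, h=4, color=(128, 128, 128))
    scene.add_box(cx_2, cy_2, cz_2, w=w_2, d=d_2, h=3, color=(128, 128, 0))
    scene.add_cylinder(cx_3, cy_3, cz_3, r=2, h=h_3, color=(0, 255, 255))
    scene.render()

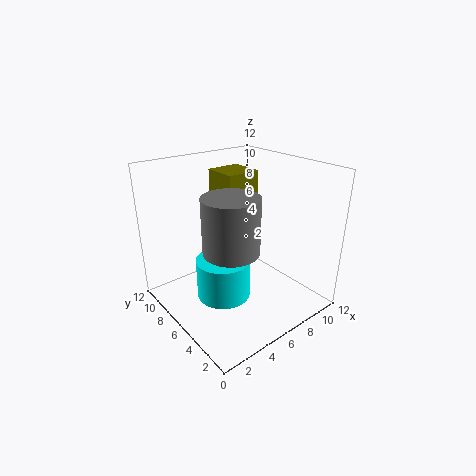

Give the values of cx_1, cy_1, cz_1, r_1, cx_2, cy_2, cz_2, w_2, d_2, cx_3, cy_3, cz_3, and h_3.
cx_1 = 3, cy_1 = 3, cz_1 = 7, r_1 = 2, cx_2 = 6, cy_2 = 7, cz_2 = 8, w_2 = 3, d_2 = 3, cx_3 = 3, cy_3 = 4, cz_3 = 3, h_3 = 3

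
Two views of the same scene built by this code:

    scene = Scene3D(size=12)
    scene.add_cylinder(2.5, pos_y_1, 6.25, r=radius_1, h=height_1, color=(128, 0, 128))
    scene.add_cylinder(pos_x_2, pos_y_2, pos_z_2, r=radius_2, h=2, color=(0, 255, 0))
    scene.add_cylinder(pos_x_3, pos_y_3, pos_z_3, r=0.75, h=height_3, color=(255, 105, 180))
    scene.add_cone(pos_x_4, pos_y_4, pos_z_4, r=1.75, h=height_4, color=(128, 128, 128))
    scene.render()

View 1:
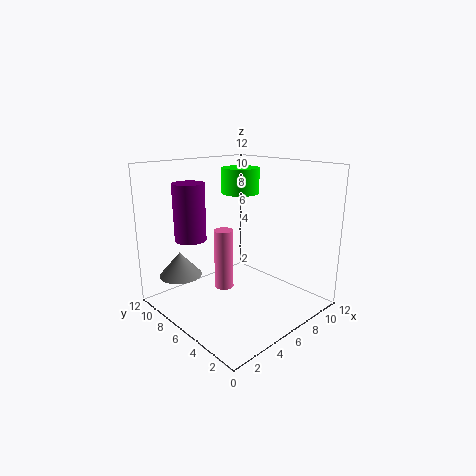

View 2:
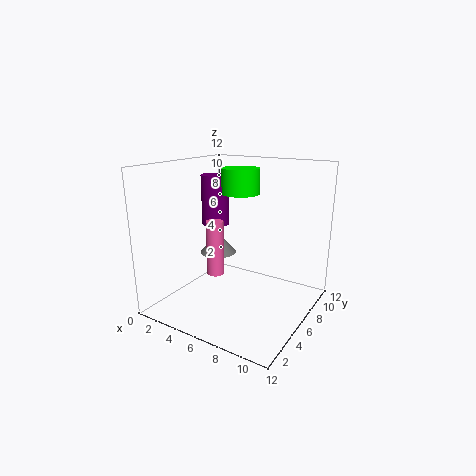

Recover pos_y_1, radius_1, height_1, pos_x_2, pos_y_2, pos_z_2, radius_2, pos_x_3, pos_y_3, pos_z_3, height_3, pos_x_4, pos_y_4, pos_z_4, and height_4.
pos_y_1 = 7.75, radius_1 = 1.25, height_1 = 4.5, pos_x_2 = 6.25, pos_y_2 = 6, pos_z_2 = 9.75, radius_2 = 1.5, pos_x_3 = 4, pos_y_3 = 5.5, pos_z_3 = 2.5, height_3 = 4.75, pos_x_4 = 2, pos_y_4 = 8.75, pos_z_4 = 3, height_4 = 2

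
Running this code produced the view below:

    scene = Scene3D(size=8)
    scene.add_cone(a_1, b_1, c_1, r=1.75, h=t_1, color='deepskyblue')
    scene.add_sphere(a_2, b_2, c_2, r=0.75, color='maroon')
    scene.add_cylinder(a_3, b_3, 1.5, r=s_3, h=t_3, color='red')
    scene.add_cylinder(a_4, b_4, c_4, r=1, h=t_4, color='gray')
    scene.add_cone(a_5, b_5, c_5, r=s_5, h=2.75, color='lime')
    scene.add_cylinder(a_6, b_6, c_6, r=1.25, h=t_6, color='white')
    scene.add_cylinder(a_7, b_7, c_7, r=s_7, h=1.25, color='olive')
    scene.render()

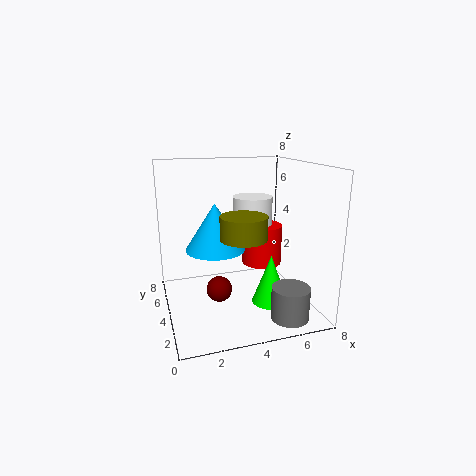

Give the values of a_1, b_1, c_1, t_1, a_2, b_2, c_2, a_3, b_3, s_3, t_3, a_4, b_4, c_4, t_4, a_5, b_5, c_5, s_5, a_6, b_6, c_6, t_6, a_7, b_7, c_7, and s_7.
a_1 = 3; b_1 = 5.25; c_1 = 3; t_1 = 2.75; a_2 = 3; b_2 = 4.5; c_2 = 0.75; a_3 = 6.25; b_3 = 6; s_3 = 1.25; t_3 = 2.5; a_4 = 6; b_4 = 1.25; c_4 = 0.25; t_4 = 1.75; a_5 = 5.5; b_5 = 2.75; c_5 = 0.5; s_5 = 1; a_6 = 5.75; b_6 = 6.5; c_6 = 3; t_6 = 2.75; a_7 = 4; b_7 = 3; c_7 = 4.25; s_7 = 1.25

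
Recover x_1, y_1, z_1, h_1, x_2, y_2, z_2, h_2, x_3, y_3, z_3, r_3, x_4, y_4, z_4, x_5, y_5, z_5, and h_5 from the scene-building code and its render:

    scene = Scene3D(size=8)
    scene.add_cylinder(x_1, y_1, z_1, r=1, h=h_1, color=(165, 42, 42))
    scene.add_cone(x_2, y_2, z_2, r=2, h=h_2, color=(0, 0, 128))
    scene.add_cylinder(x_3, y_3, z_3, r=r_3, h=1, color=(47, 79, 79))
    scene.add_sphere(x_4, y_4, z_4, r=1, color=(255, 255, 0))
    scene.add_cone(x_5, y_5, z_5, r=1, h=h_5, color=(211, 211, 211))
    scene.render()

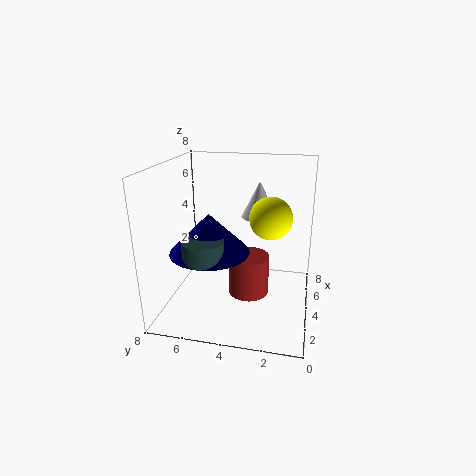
x_1 = 2; y_1 = 3; z_1 = 2; h_1 = 2; x_2 = 2; y_2 = 5; z_2 = 4; h_2 = 2; x_3 = 1; y_3 = 5; z_3 = 4; r_3 = 1; x_4 = 2; y_4 = 2; z_4 = 6; x_5 = 5; y_5 = 3; z_5 = 5; h_5 = 2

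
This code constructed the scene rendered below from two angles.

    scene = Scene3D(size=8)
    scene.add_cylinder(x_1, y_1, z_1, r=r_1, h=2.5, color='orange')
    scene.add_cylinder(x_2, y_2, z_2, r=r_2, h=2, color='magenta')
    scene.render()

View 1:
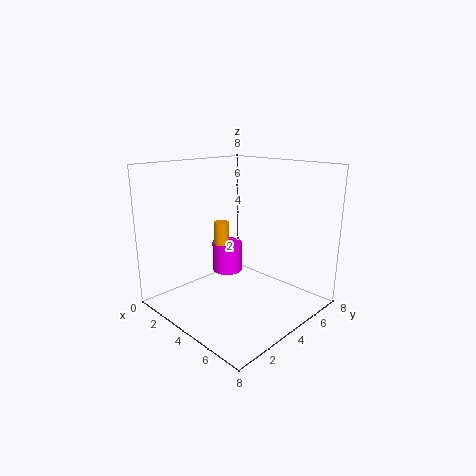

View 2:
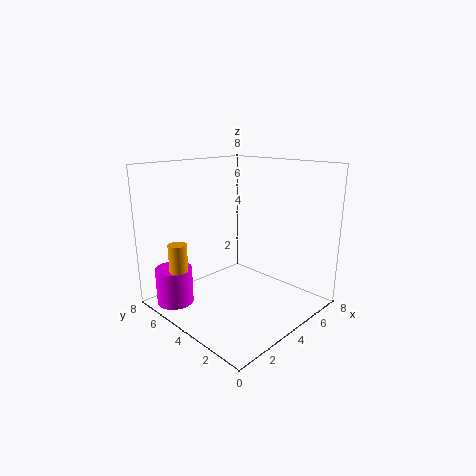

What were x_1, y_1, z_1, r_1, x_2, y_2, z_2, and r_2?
x_1 = 1
y_1 = 5.5
z_1 = 1.5
r_1 = 0.5
x_2 = 1
y_2 = 6
z_2 = 0.5
r_2 = 1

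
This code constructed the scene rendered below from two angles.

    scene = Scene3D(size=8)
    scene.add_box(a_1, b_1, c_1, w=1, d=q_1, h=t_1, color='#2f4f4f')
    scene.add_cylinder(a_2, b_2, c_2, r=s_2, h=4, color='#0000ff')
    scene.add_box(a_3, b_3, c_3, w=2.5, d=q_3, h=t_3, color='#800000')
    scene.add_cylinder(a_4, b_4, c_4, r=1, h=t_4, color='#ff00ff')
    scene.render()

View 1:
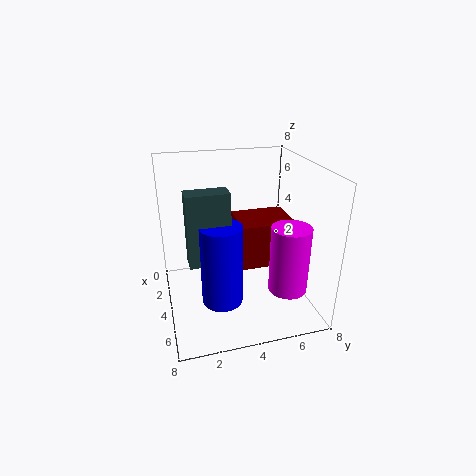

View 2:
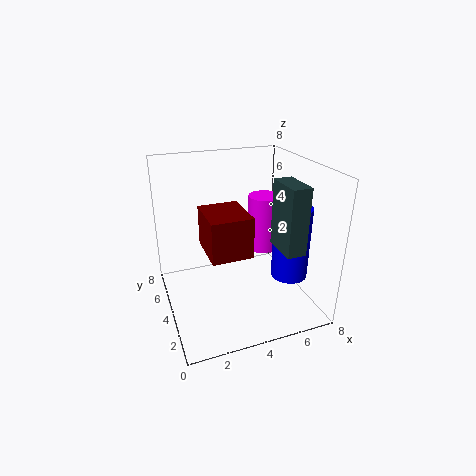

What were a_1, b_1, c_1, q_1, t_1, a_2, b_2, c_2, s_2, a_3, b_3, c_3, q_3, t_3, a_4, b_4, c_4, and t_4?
a_1 = 5.5, b_1 = 1, c_1 = 4, q_1 = 2, t_1 = 3.5, a_2 = 6.5, b_2 = 2.5, c_2 = 2, s_2 = 1, a_3 = 2.5, b_3 = 4, c_3 = 2.5, q_3 = 3, t_3 = 2.5, a_4 = 6.5, b_4 = 6, c_4 = 2, t_4 = 3.5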